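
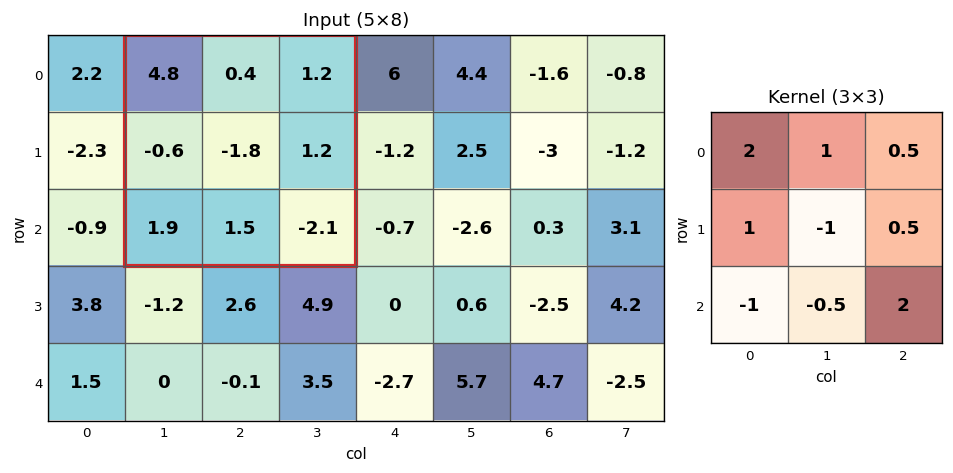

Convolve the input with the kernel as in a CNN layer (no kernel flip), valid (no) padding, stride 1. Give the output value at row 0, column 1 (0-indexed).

5.55

The receptive field on the input at this output position is [4.8 0.4 1.2 / -0.6 -1.8 1.2 / 1.9 1.5 -2.1]. Elementwise product with the kernel and sum: 4.8·2 + 0.4·1 + 1.2·0.5 + -0.6·1 + -1.8·-1 + 1.2·0.5 + 1.9·-1 + 1.5·-0.5 + -2.1·2.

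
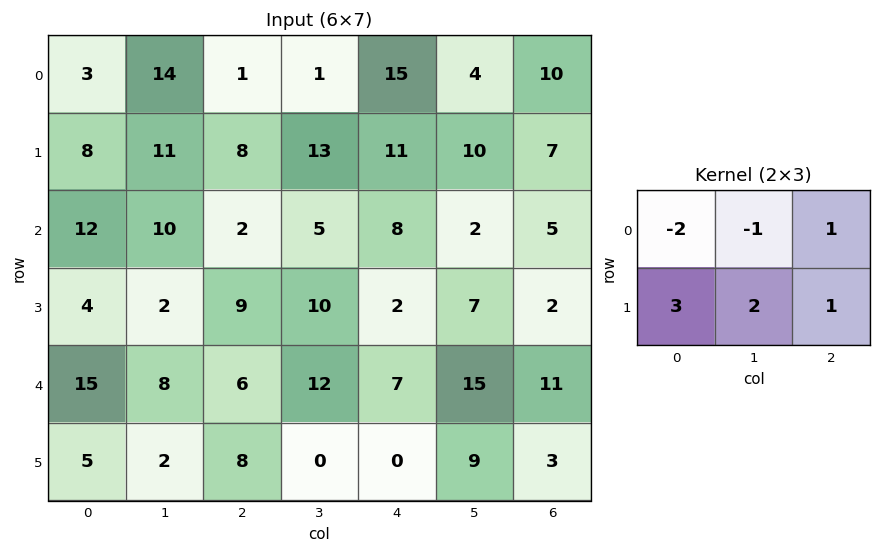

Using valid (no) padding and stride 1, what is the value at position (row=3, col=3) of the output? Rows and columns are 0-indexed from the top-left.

50

The receptive field on the input at this output position is [10 2 7 / 12 7 15]. Elementwise product with the kernel and sum: 10·-2 + 2·-1 + 7·1 + 12·3 + 7·2 + 15·1.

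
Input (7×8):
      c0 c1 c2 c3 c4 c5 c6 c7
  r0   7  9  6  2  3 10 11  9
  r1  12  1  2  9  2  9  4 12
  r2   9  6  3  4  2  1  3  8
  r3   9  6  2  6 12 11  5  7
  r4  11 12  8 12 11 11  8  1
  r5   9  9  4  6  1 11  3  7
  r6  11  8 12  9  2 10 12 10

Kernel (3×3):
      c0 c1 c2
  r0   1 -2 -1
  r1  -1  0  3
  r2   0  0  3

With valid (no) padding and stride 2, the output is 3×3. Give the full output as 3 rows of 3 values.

-14 9 -9
15 60 24
18 -22 25

Output[0,0]: The receptive field on the input at this output position is [7 9 6 / 12 1 2 / 9 6 3]. Elementwise product with the kernel and sum: 7·1 + 9·-2 + 6·-1 + 12·-1 + 2·3 + 3·3.
Output[0,1]: The receptive field on the input at this output position is [6 2 3 / 2 9 2 / 3 4 2]. Elementwise product with the kernel and sum: 6·1 + 2·-2 + 3·-1 + 2·-1 + 2·3 + 2·3.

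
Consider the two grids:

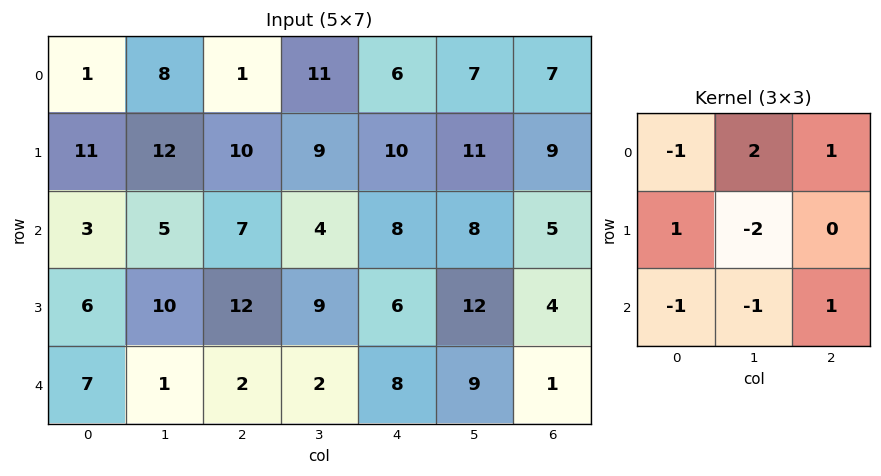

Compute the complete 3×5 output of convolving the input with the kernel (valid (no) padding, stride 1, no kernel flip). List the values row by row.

Output[0,0]: The receptive field on the input at this output position is [1 8 1 / 11 12 10 / 3 5 7]. Elementwise product with the kernel and sum: 1·-1 + 8·2 + 1·1 + 11·1 + 12·-2 + 3·-1 + 5·-1 + 7·1.

2 -11 16 -7 -8
12 -5 2 7 -1
-6 -2 7 16 -21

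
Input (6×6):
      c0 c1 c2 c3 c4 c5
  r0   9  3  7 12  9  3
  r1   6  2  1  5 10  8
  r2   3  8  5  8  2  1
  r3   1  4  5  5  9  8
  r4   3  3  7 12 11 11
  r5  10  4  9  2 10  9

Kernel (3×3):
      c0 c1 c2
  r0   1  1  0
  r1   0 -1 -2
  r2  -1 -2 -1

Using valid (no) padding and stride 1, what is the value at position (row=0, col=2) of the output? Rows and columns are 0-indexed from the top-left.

-29

The receptive field on the input at this output position is [7 12 9 / 1 5 10 / 5 8 2]. Elementwise product with the kernel and sum: 7·1 + 12·1 + 5·-1 + 10·-2 + 5·-1 + 8·-2 + 2·-1.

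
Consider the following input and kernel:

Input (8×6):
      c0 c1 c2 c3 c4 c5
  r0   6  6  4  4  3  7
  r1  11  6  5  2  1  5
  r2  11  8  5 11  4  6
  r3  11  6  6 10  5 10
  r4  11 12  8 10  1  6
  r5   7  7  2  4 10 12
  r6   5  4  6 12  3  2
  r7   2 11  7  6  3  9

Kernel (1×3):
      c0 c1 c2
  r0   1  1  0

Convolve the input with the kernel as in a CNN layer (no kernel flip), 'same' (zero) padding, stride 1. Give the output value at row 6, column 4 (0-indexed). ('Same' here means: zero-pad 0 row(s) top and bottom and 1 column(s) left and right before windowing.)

15

The receptive field on the zero-padded input at this output position is [12 3 2]. Elementwise product with the kernel and sum: 12·1 + 3·1.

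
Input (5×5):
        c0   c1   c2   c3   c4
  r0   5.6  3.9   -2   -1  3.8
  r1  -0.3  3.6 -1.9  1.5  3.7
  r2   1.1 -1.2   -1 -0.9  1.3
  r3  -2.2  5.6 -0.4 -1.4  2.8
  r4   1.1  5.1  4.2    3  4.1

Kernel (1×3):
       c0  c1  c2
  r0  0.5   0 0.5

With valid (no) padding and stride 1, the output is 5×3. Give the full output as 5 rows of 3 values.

Output[0,0]: The receptive field on the input at this output position is [5.6 3.9 -2]. Elementwise product with the kernel and sum: 5.6·0.5 + -2·0.5.
Output[0,1]: The receptive field on the input at this output position is [3.9 -2 -1]. Elementwise product with the kernel and sum: 3.9·0.5 + -1·0.5.

1.8 1.45 0.9
-1.1 2.55 0.9
0.05 -1.05 0.15
-1.3 2.1 1.2
2.65 4.05 4.15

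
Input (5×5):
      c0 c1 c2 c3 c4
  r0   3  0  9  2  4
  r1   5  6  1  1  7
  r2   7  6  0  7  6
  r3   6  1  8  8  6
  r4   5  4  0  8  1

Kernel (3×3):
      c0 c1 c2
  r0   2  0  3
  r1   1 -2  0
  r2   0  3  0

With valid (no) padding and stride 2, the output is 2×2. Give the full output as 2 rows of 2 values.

44 50
30 34

Output[0,0]: The receptive field on the input at this output position is [3 0 9 / 5 6 1 / 7 6 0]. Elementwise product with the kernel and sum: 3·2 + 9·3 + 5·1 + 6·-2 + 6·3.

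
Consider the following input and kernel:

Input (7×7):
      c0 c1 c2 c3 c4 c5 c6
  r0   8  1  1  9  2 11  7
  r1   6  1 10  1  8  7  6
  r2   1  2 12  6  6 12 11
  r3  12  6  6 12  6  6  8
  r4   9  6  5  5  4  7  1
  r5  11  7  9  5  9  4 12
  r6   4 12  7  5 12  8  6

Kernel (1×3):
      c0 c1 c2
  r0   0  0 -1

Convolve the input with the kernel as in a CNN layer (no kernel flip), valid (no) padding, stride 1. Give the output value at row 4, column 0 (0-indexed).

The receptive field on the input at this output position is [9 6 5]. Elementwise product with the kernel and sum: 5·-1.

-5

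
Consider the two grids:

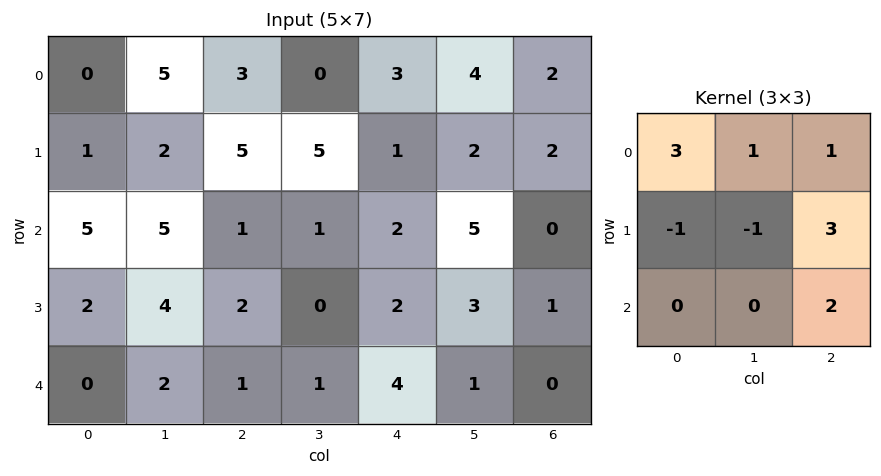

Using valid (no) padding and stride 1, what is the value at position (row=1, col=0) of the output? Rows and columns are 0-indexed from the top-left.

The receptive field on the input at this output position is [1 2 5 / 5 5 1 / 2 4 2]. Elementwise product with the kernel and sum: 1·3 + 2·1 + 5·1 + 5·-1 + 5·-1 + 1·3 + 2·2.

7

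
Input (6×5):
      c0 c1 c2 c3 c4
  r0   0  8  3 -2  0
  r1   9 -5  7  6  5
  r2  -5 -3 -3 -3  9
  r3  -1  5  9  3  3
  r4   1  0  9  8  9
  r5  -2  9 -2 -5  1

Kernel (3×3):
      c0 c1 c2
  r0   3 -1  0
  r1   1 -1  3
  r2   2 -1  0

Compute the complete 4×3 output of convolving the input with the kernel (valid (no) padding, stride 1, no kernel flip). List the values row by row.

20 24 24
14 -30 57
11 -10 19
7 41 53

Output[0,0]: The receptive field on the input at this output position is [0 8 3 / 9 -5 7 / -5 -3 -3]. Elementwise product with the kernel and sum: 0·3 + 8·-1 + 9·1 + -5·-1 + 7·3 + -5·2 + -3·-1.
Output[0,1]: The receptive field on the input at this output position is [8 3 -2 / -5 7 6 / -3 -3 -3]. Elementwise product with the kernel and sum: 8·3 + 3·-1 + -5·1 + 7·-1 + 6·3 + -3·2 + -3·-1.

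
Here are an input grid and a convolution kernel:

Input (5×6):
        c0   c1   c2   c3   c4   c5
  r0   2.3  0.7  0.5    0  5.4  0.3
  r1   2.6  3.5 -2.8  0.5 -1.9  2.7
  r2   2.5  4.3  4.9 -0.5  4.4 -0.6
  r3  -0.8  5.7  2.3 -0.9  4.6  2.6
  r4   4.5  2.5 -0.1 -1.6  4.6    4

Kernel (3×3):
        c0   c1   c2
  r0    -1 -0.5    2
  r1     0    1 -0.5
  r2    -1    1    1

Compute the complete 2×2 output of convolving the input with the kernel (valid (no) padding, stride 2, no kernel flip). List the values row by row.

Output[0,0]: The receptive field on the input at this output position is [2.3 0.7 0.5 / 2.6 3.5 -2.8 / 2.5 4.3 4.9]. Elementwise product with the kernel and sum: 2.3·-1 + 0.7·-0.5 + 0.5·2 + 3.5·1 + -2.8·-0.5 + 2.5·-1 + 4.3·1 + 4.9·1.

9.95 10.75
7.6 4.05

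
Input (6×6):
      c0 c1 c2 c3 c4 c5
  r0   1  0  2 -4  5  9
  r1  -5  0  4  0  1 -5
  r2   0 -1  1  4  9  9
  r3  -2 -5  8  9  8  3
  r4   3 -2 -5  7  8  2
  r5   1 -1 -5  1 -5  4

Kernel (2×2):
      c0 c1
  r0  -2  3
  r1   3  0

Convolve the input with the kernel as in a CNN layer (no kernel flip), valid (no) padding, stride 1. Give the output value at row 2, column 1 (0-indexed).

The receptive field on the input at this output position is [-1 1 / -5 8]. Elementwise product with the kernel and sum: -1·-2 + 1·3 + -5·3.

-10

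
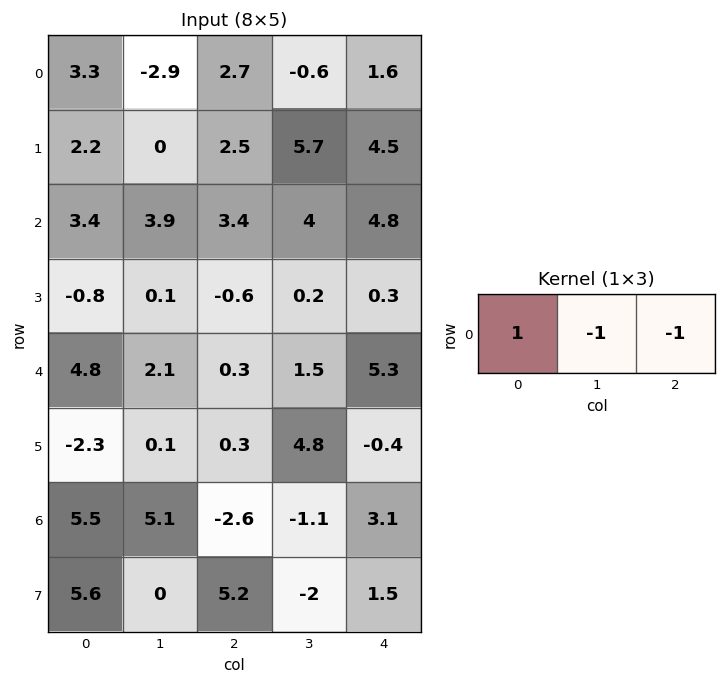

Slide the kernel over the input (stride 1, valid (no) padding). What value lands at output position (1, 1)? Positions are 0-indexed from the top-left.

The receptive field on the input at this output position is [0 2.5 5.7]. Elementwise product with the kernel and sum: 0·1 + 2.5·-1 + 5.7·-1.

-8.2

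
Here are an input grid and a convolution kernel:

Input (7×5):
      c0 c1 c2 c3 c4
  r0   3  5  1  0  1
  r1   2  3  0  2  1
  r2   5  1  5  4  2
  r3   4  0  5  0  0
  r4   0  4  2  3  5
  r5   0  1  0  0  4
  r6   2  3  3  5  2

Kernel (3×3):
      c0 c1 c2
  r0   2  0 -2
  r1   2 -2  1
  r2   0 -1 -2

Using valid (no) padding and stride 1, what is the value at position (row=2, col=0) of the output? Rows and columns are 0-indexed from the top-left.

The receptive field on the input at this output position is [5 1 5 / 4 0 5 / 0 4 2]. Elementwise product with the kernel and sum: 5·2 + 5·-2 + 4·2 + 0·-2 + 5·1 + 4·-1 + 2·-2.

5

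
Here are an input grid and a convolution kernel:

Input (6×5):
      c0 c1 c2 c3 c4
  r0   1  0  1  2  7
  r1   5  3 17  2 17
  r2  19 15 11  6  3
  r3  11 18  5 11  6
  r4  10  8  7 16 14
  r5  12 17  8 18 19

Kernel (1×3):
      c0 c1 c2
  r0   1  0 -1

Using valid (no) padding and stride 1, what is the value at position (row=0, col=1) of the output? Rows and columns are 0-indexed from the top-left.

The receptive field on the input at this output position is [0 1 2]. Elementwise product with the kernel and sum: 0·1 + 2·-1.

-2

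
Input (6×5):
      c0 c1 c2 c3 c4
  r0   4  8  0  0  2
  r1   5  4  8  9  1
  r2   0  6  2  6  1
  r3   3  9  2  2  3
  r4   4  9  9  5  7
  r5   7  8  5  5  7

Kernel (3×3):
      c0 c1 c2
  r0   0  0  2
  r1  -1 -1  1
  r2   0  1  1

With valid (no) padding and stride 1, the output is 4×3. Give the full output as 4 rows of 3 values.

Output[0,0]: The receptive field on the input at this output position is [4 8 0 / 5 4 8 / 0 6 2]. Elementwise product with the kernel and sum: 0·2 + 5·-1 + 4·-1 + 8·1 + 6·1 + 2·1.
Output[0,1]: The receptive field on the input at this output position is [8 0 0 / 4 8 9 / 6 2 6]. Elementwise product with the kernel and sum: 0·2 + 4·-1 + 8·-1 + 9·1 + 2·1 + 6·1.

7 5 -5
23 20 0
12 17 13
13 1 11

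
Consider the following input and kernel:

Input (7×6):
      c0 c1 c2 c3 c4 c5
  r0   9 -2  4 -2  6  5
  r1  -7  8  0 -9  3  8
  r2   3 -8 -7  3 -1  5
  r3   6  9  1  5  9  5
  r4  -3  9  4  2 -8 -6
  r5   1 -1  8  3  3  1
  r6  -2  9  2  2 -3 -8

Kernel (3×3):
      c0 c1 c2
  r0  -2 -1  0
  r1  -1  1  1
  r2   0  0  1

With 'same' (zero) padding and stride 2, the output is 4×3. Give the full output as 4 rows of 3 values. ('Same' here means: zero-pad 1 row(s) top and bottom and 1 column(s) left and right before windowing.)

15 -5 21
11 -7 21
-1 -19 -34
6 -11 -22

Output[0,0]: The receptive field on the zero-padded input at this output position is [0 0 0 / 0 9 -2 / 0 -7 8]. Elementwise product with the kernel and sum: 0·-2 + 0·-1 + 0·-1 + 9·1 + -2·1 + 8·1.
Output[0,1]: The receptive field on the zero-padded input at this output position is [0 0 0 / -2 4 -2 / 8 0 -9]. Elementwise product with the kernel and sum: 0·-2 + 0·-1 + -2·-1 + 4·1 + -2·1 + -9·1.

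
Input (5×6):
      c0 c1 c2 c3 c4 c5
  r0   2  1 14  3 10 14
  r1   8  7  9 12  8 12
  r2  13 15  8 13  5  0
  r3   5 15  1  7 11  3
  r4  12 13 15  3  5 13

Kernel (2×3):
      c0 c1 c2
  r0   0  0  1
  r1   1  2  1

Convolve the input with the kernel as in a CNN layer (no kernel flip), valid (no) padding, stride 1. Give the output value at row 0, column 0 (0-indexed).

45

The receptive field on the input at this output position is [2 1 14 / 8 7 9]. Elementwise product with the kernel and sum: 14·1 + 8·1 + 7·2 + 9·1.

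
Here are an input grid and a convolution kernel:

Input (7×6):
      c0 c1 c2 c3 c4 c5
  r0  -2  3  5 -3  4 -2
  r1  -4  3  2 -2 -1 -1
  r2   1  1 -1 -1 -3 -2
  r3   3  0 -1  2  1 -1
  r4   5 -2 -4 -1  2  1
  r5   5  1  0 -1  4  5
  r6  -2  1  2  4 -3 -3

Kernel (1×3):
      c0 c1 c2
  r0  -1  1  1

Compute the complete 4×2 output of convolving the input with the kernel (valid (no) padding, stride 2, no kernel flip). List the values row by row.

10 -4
-1 -3
-11 5
5 -1

Output[0,0]: The receptive field on the input at this output position is [-2 3 5]. Elementwise product with the kernel and sum: -2·-1 + 3·1 + 5·1.
Output[0,1]: The receptive field on the input at this output position is [5 -3 4]. Elementwise product with the kernel and sum: 5·-1 + -3·1 + 4·1.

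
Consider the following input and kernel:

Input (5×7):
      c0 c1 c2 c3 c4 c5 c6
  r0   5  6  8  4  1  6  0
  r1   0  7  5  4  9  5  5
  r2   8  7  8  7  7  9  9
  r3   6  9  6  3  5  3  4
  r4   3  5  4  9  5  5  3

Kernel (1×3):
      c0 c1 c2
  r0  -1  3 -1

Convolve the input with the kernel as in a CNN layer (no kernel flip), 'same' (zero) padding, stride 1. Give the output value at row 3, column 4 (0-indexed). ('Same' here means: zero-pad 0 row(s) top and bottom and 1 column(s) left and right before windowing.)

The receptive field on the zero-padded input at this output position is [3 5 3]. Elementwise product with the kernel and sum: 3·-1 + 5·3 + 3·-1.

9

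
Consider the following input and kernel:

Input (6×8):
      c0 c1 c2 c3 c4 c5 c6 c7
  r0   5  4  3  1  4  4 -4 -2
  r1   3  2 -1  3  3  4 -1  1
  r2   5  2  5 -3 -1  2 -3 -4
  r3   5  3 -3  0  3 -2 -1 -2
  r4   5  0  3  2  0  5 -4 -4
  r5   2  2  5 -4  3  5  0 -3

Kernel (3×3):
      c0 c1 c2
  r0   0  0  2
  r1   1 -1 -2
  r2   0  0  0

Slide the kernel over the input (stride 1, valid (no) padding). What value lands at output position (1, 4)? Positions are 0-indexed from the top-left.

The receptive field on the input at this output position is [3 4 -1 / -1 2 -3 / 3 -2 -1]. Elementwise product with the kernel and sum: -1·2 + -1·1 + 2·-1 + -3·-2.

1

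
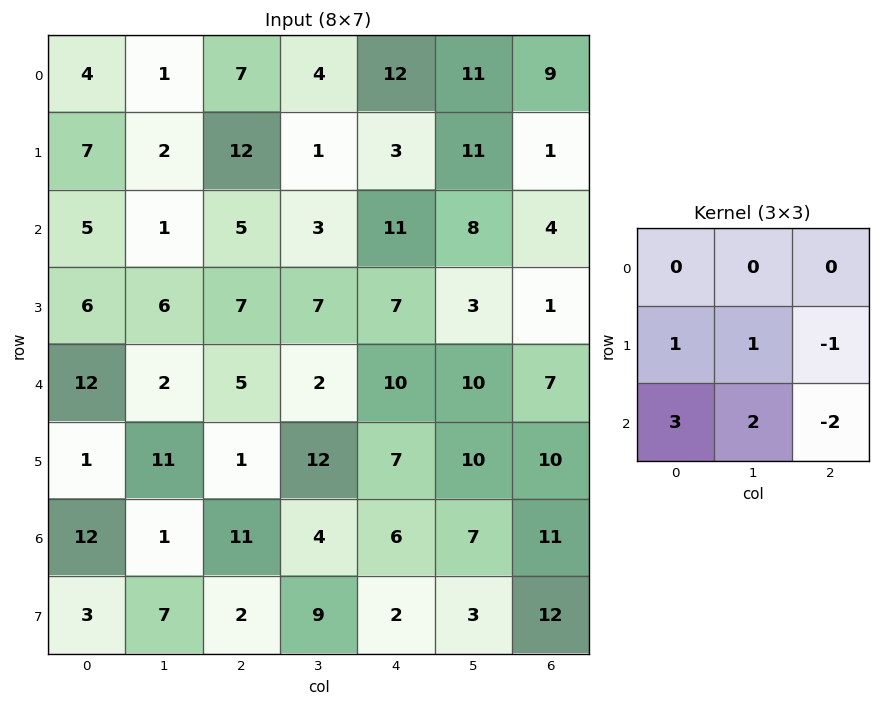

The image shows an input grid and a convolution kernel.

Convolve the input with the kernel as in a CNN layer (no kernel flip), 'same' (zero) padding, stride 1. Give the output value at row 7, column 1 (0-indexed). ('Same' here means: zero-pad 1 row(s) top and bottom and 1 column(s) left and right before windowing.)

8

The receptive field on the zero-padded input at this output position is [12 1 11 / 3 7 2 / 0 0 0]. Elementwise product with the kernel and sum: 3·1 + 7·1 + 2·-1 + 0·3 + 0·2 + 0·-2.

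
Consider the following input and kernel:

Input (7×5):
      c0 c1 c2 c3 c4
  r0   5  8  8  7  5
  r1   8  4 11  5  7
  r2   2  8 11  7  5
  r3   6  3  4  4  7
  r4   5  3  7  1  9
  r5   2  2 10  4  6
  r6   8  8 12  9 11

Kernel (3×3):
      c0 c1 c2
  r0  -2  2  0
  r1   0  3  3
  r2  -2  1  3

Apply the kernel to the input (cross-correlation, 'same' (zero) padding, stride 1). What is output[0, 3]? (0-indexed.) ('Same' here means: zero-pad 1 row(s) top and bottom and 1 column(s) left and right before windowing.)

The receptive field on the zero-padded input at this output position is [0 0 0 / 8 7 5 / 11 5 7]. Elementwise product with the kernel and sum: 0·-2 + 0·2 + 7·3 + 5·3 + 11·-2 + 5·1 + 7·3.

40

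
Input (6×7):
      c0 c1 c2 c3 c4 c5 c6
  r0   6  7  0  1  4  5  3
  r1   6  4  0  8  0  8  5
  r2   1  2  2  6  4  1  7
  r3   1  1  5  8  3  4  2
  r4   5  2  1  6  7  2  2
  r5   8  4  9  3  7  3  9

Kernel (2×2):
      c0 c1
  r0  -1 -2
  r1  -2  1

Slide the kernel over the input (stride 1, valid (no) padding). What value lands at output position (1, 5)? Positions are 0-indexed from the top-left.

The receptive field on the input at this output position is [8 5 / 1 7]. Elementwise product with the kernel and sum: 8·-1 + 5·-2 + 1·-2 + 7·1.

-13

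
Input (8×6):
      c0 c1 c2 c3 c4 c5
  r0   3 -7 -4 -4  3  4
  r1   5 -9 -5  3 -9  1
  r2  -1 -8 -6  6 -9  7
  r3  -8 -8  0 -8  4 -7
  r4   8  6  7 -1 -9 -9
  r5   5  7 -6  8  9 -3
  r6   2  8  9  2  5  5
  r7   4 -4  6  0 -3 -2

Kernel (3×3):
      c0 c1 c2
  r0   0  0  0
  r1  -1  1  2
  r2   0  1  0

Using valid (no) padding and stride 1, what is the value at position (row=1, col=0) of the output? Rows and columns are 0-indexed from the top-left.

The receptive field on the input at this output position is [5 -9 -5 / -1 -8 -6 / -8 -8 0]. Elementwise product with the kernel and sum: -1·-1 + -8·1 + -6·2 + -8·1.

-27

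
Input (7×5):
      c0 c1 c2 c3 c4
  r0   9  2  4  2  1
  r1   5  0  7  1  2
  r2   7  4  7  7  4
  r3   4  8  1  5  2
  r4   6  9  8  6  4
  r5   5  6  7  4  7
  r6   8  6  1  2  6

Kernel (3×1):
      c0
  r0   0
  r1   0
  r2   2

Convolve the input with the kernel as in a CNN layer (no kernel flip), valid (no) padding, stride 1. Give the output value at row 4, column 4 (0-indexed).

12

The receptive field on the input at this output position is [4 / 7 / 6]. Elementwise product with the kernel and sum: 6·2.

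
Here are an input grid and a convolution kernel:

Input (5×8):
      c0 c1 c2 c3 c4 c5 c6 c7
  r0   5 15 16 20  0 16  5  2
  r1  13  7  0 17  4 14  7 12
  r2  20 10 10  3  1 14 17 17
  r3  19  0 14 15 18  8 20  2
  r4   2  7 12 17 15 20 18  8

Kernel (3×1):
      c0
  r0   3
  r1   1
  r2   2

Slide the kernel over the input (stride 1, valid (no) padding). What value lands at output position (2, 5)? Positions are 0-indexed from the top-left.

90

The receptive field on the input at this output position is [14 / 8 / 20]. Elementwise product with the kernel and sum: 14·3 + 8·1 + 20·2.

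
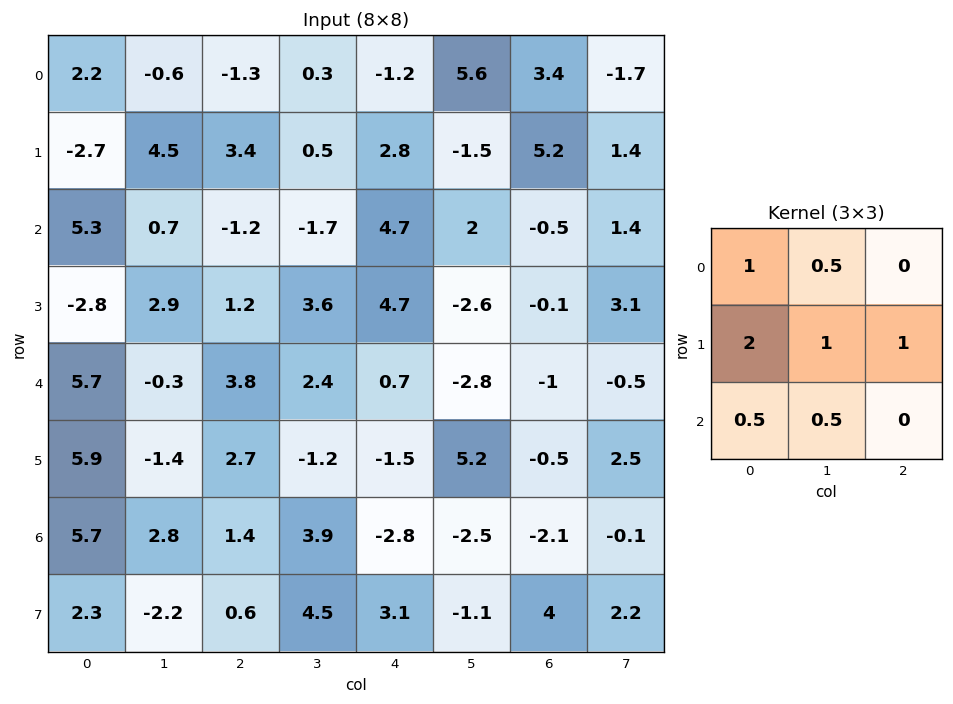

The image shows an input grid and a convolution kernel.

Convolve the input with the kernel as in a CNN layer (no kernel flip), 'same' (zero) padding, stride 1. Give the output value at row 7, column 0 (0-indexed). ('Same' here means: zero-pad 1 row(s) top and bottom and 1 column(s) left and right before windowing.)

The receptive field on the zero-padded input at this output position is [0 5.7 2.8 / 0 2.3 -2.2 / 0 0 0]. Elementwise product with the kernel and sum: 0·1 + 5.7·0.5 + 0·2 + 2.3·1 + -2.2·1 + 0·0.5 + 0·0.5.

2.95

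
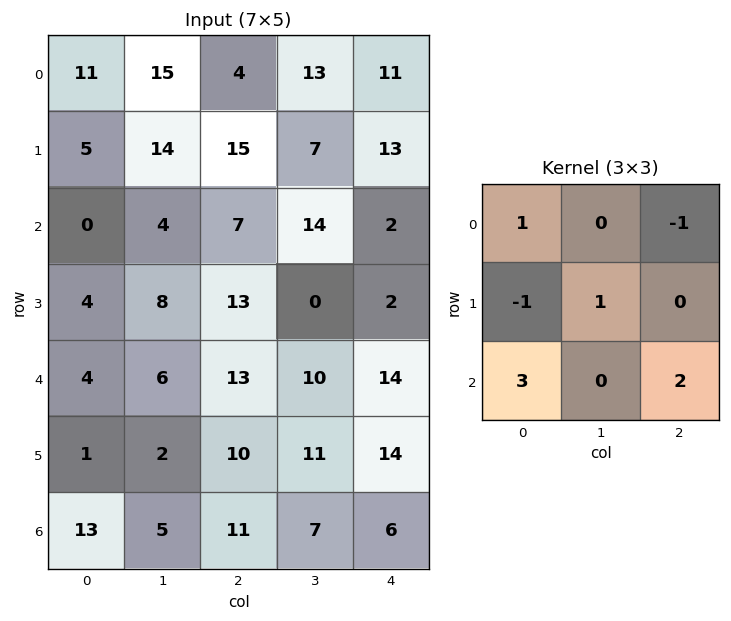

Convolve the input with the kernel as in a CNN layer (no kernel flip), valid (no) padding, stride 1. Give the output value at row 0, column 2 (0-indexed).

The receptive field on the input at this output position is [4 13 11 / 15 7 13 / 7 14 2]. Elementwise product with the kernel and sum: 4·1 + 11·-1 + 15·-1 + 7·1 + 7·3 + 2·2.

10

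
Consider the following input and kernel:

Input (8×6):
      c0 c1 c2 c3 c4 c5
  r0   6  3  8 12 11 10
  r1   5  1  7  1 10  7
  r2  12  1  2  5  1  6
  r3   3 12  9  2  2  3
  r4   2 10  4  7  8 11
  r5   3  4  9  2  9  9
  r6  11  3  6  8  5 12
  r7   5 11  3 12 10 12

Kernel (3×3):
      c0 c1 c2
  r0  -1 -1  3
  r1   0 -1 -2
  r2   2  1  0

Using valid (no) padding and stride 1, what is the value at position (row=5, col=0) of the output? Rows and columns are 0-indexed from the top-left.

26

The receptive field on the input at this output position is [3 4 9 / 11 3 6 / 5 11 3]. Elementwise product with the kernel and sum: 3·-1 + 4·-1 + 9·3 + 3·-1 + 6·-2 + 5·2 + 11·1.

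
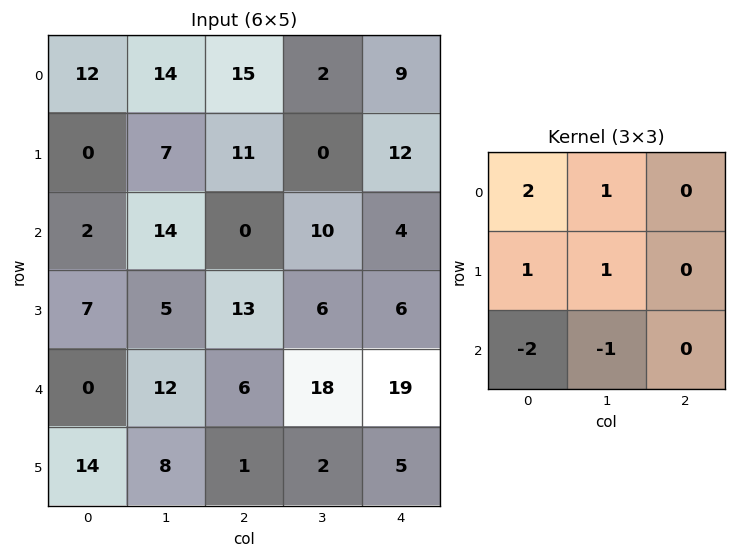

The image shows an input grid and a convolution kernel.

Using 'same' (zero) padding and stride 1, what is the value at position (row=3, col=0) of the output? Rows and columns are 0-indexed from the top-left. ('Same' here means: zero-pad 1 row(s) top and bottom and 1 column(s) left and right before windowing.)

The receptive field on the zero-padded input at this output position is [0 2 14 / 0 7 5 / 0 0 12]. Elementwise product with the kernel and sum: 0·2 + 2·1 + 0·1 + 7·1 + 0·-2 + 0·-1.

9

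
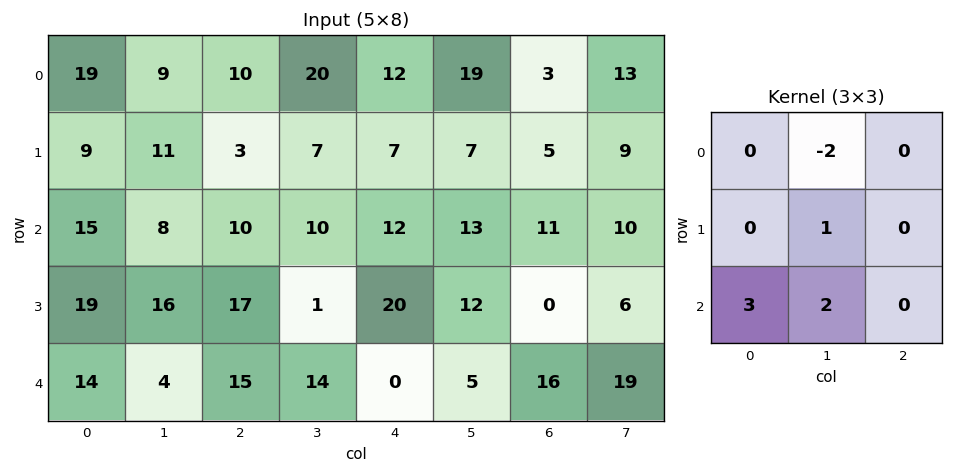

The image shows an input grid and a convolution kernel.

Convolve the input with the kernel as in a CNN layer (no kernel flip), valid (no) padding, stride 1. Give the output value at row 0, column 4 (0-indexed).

The receptive field on the input at this output position is [12 19 3 / 7 7 5 / 12 13 11]. Elementwise product with the kernel and sum: 19·-2 + 7·1 + 12·3 + 13·2.

31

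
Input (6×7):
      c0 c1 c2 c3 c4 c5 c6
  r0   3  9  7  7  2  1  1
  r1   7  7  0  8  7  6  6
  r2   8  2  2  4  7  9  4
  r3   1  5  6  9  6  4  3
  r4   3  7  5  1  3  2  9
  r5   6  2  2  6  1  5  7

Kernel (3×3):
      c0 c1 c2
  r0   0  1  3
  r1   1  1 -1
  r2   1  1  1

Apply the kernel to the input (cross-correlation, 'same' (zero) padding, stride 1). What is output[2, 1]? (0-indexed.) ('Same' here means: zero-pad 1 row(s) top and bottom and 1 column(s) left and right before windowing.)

The receptive field on the zero-padded input at this output position is [7 7 0 / 8 2 2 / 1 5 6]. Elementwise product with the kernel and sum: 7·1 + 0·3 + 8·1 + 2·1 + 2·-1 + 1·1 + 5·1 + 6·1.

27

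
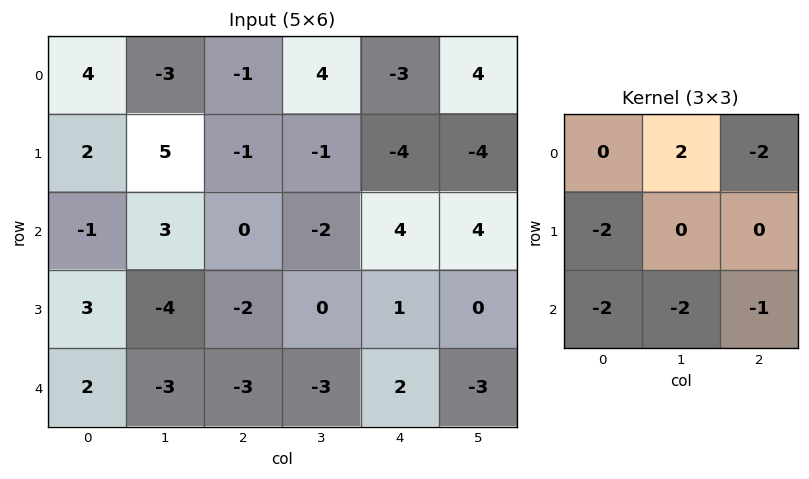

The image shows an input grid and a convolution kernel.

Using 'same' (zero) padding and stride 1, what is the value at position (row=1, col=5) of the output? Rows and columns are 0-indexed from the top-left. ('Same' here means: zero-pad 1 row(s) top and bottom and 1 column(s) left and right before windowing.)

0

The receptive field on the zero-padded input at this output position is [-3 4 0 / -4 -4 0 / 4 4 0]. Elementwise product with the kernel and sum: 4·2 + 0·-2 + -4·-2 + 4·-2 + 4·-2 + 0·-1.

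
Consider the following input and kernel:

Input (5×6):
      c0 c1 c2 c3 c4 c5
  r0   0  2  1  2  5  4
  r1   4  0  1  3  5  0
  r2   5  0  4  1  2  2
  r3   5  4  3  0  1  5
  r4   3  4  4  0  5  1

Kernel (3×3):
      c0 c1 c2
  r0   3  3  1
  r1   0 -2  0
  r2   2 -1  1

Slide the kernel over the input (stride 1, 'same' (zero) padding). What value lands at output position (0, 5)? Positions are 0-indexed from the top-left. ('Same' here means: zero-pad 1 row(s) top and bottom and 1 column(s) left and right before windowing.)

2

The receptive field on the zero-padded input at this output position is [0 0 0 / 5 4 0 / 5 0 0]. Elementwise product with the kernel and sum: 0·3 + 0·3 + 0·1 + 4·-2 + 5·2 + 0·-1 + 0·1.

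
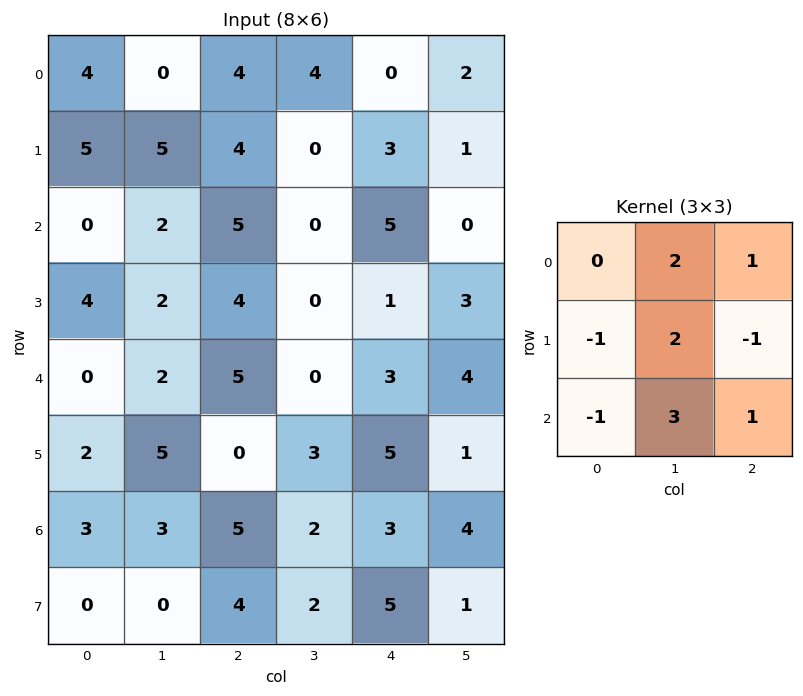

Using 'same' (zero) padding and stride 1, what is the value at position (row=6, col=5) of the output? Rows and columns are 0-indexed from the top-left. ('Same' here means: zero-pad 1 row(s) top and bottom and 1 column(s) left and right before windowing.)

The receptive field on the zero-padded input at this output position is [5 1 0 / 3 4 0 / 5 1 0]. Elementwise product with the kernel and sum: 1·2 + 0·1 + 3·-1 + 4·2 + 0·-1 + 5·-1 + 1·3 + 0·1.

5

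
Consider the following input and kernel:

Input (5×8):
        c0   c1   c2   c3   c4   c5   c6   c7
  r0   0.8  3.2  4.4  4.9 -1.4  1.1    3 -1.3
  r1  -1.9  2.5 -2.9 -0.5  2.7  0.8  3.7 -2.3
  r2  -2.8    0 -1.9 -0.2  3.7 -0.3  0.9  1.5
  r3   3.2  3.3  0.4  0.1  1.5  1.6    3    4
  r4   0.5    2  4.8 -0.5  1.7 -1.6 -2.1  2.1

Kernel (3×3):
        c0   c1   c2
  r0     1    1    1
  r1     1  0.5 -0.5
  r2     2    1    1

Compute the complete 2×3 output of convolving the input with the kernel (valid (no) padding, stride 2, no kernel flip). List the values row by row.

Output[0,0]: The receptive field on the input at this output position is [0.8 3.2 4.4 / -1.9 2.5 -2.9 / -2.8 0 -1.9]. Elementwise product with the kernel and sum: 0.8·1 + 3.2·1 + 4.4·1 + -1.9·1 + 2.5·0.5 + -2.9·-0.5 + -2.8·2 + 0·1 + -1.9·1.

1.7 3.1 11.95
7.75 12.1 4.8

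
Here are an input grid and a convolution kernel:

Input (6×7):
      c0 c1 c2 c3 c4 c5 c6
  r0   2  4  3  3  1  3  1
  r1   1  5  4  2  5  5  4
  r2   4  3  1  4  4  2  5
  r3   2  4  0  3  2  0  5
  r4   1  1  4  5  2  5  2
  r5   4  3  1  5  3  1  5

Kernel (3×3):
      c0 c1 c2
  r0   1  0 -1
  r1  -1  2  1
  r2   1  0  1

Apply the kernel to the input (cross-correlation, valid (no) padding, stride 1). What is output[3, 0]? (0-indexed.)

The receptive field on the input at this output position is [2 4 0 / 1 1 4 / 4 3 1]. Elementwise product with the kernel and sum: 2·1 + 0·-1 + 1·-1 + 1·2 + 4·1 + 4·1 + 1·1.

12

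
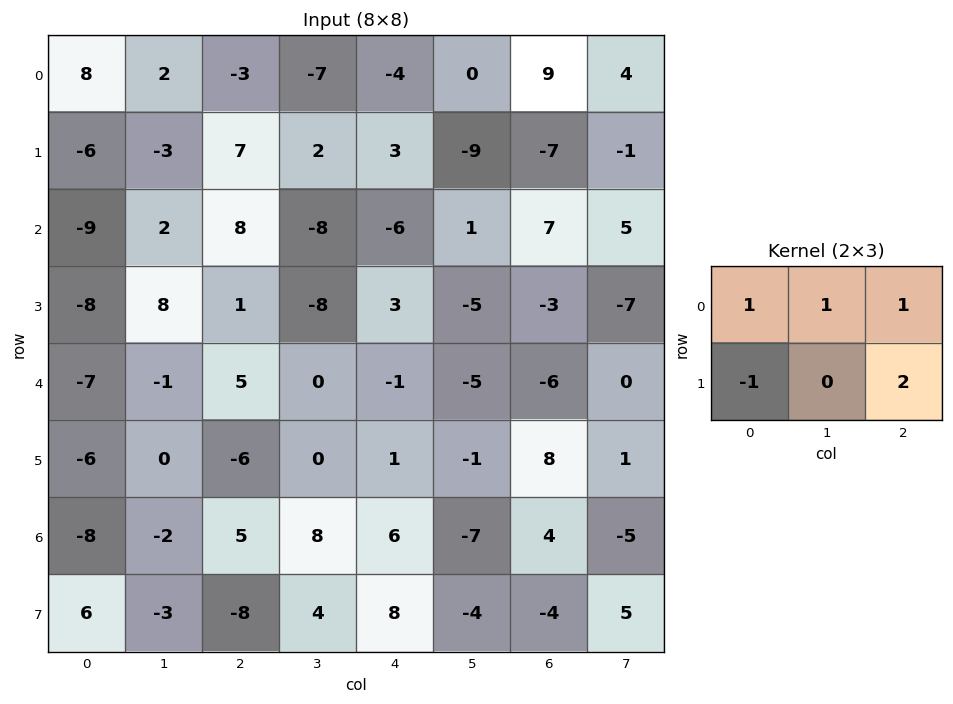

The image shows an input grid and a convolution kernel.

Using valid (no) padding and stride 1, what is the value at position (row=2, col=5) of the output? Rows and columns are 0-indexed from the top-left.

The receptive field on the input at this output position is [1 7 5 / -5 -3 -7]. Elementwise product with the kernel and sum: 1·1 + 7·1 + 5·1 + -5·-1 + -7·2.

4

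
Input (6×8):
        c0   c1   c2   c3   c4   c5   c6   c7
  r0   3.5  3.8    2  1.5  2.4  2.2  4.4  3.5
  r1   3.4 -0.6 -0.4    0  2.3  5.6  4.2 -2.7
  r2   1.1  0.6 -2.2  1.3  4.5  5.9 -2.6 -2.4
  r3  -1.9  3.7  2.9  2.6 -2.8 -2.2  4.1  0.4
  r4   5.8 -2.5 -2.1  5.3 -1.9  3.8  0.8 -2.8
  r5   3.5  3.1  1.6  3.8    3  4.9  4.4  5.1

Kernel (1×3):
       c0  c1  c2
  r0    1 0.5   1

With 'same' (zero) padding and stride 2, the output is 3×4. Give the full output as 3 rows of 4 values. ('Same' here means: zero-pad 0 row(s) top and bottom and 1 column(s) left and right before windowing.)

5.55 6.3 4.9 7.9
1.15 0.8 9.45 2.2
0.4 1.75 8.15 1.4

Output[0,0]: The receptive field on the zero-padded input at this output position is [0 3.5 3.8]. Elementwise product with the kernel and sum: 0·1 + 3.5·0.5 + 3.8·1.
Output[0,1]: The receptive field on the zero-padded input at this output position is [3.8 2 1.5]. Elementwise product with the kernel and sum: 3.8·1 + 2·0.5 + 1.5·1.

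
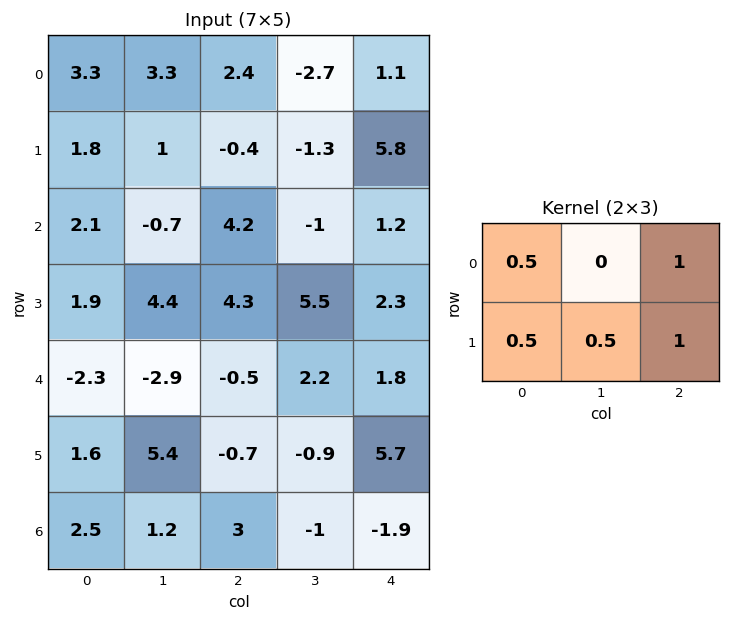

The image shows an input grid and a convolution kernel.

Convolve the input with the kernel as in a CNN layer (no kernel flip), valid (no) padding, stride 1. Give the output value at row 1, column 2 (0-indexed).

8.4

The receptive field on the input at this output position is [-0.4 -1.3 5.8 / 4.2 -1 1.2]. Elementwise product with the kernel and sum: -0.4·0.5 + 5.8·1 + 4.2·0.5 + -1·0.5 + 1.2·1.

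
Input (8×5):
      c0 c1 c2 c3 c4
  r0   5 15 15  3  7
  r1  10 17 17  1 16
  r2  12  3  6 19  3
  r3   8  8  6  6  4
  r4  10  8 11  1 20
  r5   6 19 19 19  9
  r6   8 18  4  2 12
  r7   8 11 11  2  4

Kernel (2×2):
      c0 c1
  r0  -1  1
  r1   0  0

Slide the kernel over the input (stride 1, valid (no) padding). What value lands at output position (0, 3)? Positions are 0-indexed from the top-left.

4

The receptive field on the input at this output position is [3 7 / 1 16]. Elementwise product with the kernel and sum: 3·-1 + 7·1.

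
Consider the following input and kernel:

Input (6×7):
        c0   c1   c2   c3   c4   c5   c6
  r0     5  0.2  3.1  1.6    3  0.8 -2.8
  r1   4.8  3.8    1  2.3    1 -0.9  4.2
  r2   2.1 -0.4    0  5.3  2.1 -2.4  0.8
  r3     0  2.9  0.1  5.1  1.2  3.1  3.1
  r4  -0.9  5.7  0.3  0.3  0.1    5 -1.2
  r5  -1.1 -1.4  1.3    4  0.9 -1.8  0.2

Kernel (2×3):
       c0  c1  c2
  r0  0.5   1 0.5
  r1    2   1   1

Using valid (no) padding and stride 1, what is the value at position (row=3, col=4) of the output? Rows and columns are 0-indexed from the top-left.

9.25

The receptive field on the input at this output position is [1.2 3.1 3.1 / 0.1 5 -1.2]. Elementwise product with the kernel and sum: 1.2·0.5 + 3.1·1 + 3.1·0.5 + 0.1·2 + 5·1 + -1.2·1.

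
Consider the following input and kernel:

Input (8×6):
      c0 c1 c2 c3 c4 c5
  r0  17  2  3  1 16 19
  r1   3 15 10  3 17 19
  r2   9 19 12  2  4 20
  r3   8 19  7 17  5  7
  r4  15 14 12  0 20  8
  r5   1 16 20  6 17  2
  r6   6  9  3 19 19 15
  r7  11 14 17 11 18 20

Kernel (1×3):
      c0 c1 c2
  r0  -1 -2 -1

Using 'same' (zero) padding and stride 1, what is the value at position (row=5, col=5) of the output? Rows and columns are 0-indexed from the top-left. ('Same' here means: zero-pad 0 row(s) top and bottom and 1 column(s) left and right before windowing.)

The receptive field on the zero-padded input at this output position is [17 2 0]. Elementwise product with the kernel and sum: 17·-1 + 2·-2 + 0·-1.

-21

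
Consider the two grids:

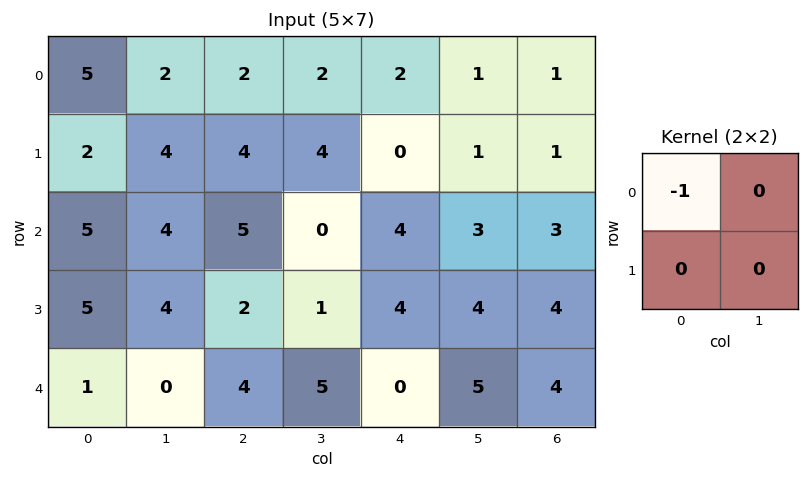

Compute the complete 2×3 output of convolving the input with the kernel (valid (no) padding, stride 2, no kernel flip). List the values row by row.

Output[0,0]: The receptive field on the input at this output position is [5 2 / 2 4]. Elementwise product with the kernel and sum: 5·-1.

-5 -2 -2
-5 -5 -4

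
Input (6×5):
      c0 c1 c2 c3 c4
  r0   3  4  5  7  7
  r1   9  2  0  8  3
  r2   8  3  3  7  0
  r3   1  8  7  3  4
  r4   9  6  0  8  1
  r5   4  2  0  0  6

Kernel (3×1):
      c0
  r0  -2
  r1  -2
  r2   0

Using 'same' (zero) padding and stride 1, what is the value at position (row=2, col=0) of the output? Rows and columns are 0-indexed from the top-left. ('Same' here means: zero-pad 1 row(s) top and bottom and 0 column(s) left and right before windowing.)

-34

The receptive field on the zero-padded input at this output position is [9 / 8 / 1]. Elementwise product with the kernel and sum: 9·-2 + 8·-2.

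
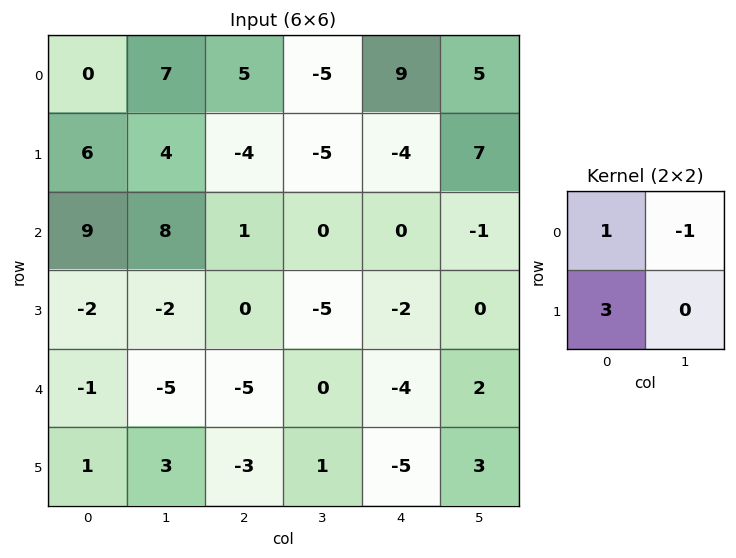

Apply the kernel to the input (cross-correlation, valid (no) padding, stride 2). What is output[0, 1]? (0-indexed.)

-2

The receptive field on the input at this output position is [5 -5 / -4 -5]. Elementwise product with the kernel and sum: 5·1 + -5·-1 + -4·3.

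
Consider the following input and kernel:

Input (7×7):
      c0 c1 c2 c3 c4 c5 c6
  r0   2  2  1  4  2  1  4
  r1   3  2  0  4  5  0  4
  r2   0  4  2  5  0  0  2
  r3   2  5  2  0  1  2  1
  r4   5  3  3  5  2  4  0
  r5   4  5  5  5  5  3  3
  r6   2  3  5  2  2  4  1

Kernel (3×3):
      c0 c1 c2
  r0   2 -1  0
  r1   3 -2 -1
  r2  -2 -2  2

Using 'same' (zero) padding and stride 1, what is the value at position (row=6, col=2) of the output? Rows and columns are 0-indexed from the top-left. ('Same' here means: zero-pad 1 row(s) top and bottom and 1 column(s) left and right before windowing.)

The receptive field on the zero-padded input at this output position is [5 5 5 / 3 5 2 / 0 0 0]. Elementwise product with the kernel and sum: 5·2 + 5·-1 + 3·3 + 5·-2 + 2·-1 + 0·-2 + 0·-2 + 0·2.

2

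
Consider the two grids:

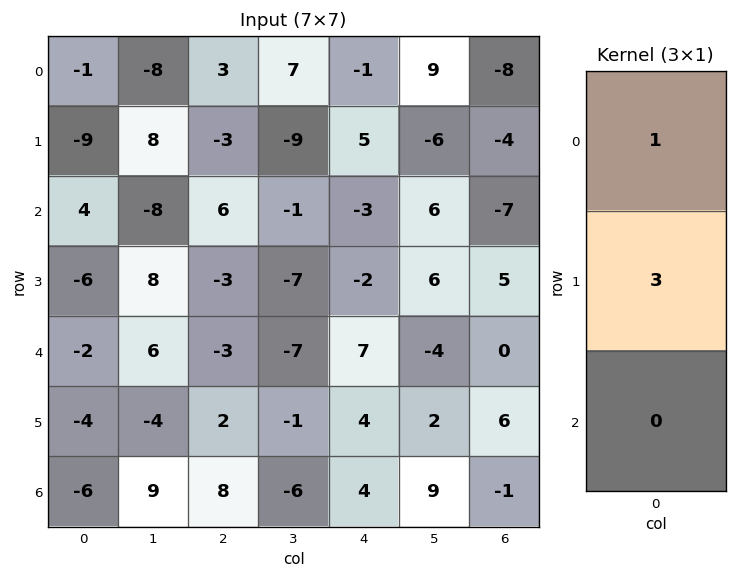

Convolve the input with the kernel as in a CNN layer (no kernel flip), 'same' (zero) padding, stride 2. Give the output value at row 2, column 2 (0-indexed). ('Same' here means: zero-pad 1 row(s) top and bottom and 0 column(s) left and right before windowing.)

The receptive field on the zero-padded input at this output position is [-2 / 7 / 4]. Elementwise product with the kernel and sum: -2·1 + 7·3.

19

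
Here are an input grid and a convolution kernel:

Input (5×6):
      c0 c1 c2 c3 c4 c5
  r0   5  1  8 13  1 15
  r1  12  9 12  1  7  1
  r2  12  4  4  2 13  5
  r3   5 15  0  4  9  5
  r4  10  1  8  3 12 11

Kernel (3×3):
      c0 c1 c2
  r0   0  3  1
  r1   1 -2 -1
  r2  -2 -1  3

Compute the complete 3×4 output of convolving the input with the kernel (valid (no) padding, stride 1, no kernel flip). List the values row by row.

-23 15 72 2
14 13 20 -9
-6 24 19 40

Output[0,0]: The receptive field on the input at this output position is [5 1 8 / 12 9 12 / 12 4 4]. Elementwise product with the kernel and sum: 1·3 + 8·1 + 12·1 + 9·-2 + 12·-1 + 12·-2 + 4·-1 + 4·3.
Output[0,1]: The receptive field on the input at this output position is [1 8 13 / 9 12 1 / 4 4 2]. Elementwise product with the kernel and sum: 8·3 + 13·1 + 9·1 + 12·-2 + 1·-1 + 4·-2 + 4·-1 + 2·3.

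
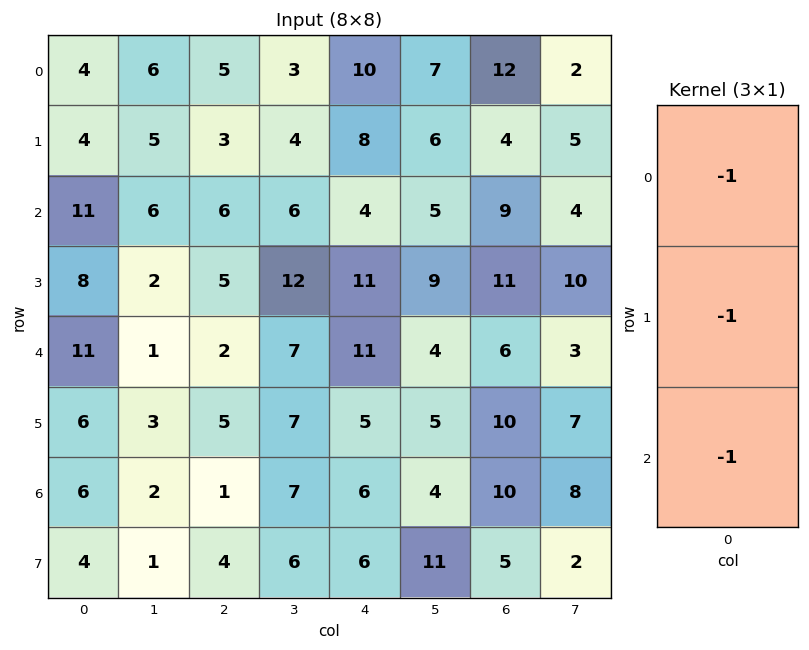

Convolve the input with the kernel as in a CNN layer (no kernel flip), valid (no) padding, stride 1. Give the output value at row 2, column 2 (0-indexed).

-13

The receptive field on the input at this output position is [6 / 5 / 2]. Elementwise product with the kernel and sum: 6·-1 + 5·-1 + 2·-1.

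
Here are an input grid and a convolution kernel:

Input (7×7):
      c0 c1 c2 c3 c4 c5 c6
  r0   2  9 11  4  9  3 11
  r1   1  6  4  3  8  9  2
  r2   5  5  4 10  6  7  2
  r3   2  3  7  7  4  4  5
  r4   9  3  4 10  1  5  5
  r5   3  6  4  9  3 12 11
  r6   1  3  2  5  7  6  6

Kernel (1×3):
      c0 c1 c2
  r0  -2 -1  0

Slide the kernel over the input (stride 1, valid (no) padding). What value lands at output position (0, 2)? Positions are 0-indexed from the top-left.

The receptive field on the input at this output position is [11 4 9]. Elementwise product with the kernel and sum: 11·-2 + 4·-1.

-26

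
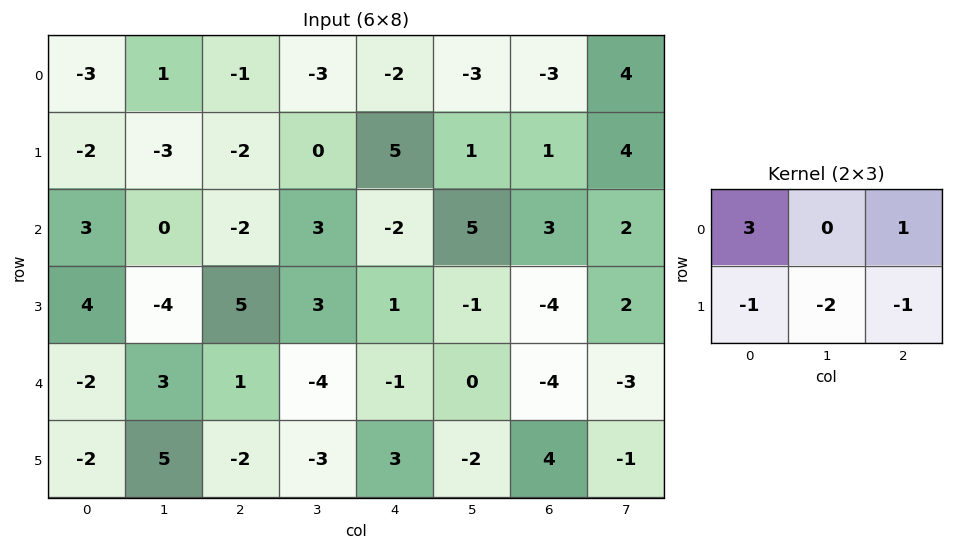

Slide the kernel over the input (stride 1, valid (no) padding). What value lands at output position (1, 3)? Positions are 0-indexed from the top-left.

The receptive field on the input at this output position is [0 5 1 / 3 -2 5]. Elementwise product with the kernel and sum: 0·3 + 1·1 + 3·-1 + -2·-2 + 5·-1.

-3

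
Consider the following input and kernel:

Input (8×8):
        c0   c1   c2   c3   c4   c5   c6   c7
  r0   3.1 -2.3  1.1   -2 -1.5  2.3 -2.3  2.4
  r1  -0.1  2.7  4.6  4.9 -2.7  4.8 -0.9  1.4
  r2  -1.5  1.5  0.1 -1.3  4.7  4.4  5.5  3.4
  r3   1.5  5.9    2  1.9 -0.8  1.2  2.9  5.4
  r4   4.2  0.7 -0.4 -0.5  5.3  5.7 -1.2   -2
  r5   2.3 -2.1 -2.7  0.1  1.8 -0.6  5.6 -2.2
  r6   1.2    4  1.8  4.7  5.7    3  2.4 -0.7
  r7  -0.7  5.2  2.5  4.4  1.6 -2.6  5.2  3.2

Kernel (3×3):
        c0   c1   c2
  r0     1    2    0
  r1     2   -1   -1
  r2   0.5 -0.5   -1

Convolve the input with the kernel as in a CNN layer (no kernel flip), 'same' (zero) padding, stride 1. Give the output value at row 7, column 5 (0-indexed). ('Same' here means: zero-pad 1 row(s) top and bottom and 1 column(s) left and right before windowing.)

The receptive field on the zero-padded input at this output position is [5.7 3 2.4 / 1.6 -2.6 5.2 / 0 0 0]. Elementwise product with the kernel and sum: 5.7·1 + 3·2 + 1.6·2 + -2.6·-1 + 5.2·-1 + 0·0.5 + 0·-0.5 + 0·-1.

12.3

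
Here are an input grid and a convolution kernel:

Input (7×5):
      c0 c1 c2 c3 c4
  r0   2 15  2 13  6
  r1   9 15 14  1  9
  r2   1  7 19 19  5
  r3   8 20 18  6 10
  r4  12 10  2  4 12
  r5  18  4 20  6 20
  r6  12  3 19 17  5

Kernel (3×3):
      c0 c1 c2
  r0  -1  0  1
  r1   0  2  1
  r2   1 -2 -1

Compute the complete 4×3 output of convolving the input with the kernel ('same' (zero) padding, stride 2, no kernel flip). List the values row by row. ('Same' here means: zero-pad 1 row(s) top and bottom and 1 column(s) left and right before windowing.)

-14 3 -5
-12 21 -5
14 -48 -16
31 57 4

Output[0,0]: The receptive field on the zero-padded input at this output position is [0 0 0 / 0 2 15 / 0 9 15]. Elementwise product with the kernel and sum: 0·-1 + 0·1 + 2·2 + 15·1 + 0·1 + 9·-2 + 15·-1.
Output[0,1]: The receptive field on the zero-padded input at this output position is [0 0 0 / 15 2 13 / 15 14 1]. Elementwise product with the kernel and sum: 0·-1 + 0·1 + 2·2 + 13·1 + 15·1 + 14·-2 + 1·-1.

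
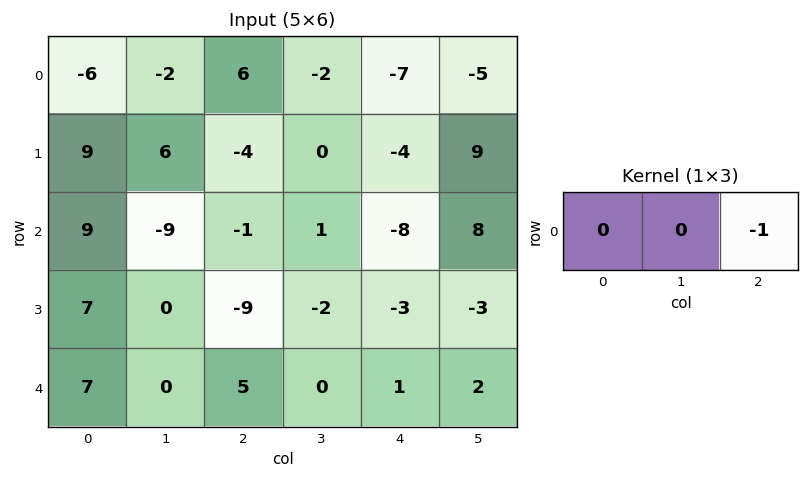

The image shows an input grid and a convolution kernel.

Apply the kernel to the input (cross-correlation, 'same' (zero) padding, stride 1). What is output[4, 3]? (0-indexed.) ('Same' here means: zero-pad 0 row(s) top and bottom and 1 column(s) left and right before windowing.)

The receptive field on the zero-padded input at this output position is [5 0 1]. Elementwise product with the kernel and sum: 1·-1.

-1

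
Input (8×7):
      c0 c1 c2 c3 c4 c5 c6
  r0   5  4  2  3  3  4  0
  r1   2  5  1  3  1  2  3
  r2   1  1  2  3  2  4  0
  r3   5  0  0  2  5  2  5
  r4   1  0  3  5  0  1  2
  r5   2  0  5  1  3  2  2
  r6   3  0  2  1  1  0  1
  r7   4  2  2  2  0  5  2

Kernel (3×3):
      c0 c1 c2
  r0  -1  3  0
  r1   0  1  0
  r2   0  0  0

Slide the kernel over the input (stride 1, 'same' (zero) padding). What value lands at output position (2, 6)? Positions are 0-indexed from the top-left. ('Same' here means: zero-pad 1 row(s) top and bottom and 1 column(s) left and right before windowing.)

7

The receptive field on the zero-padded input at this output position is [2 3 0 / 4 0 0 / 2 5 0]. Elementwise product with the kernel and sum: 2·-1 + 3·3 + 0·1.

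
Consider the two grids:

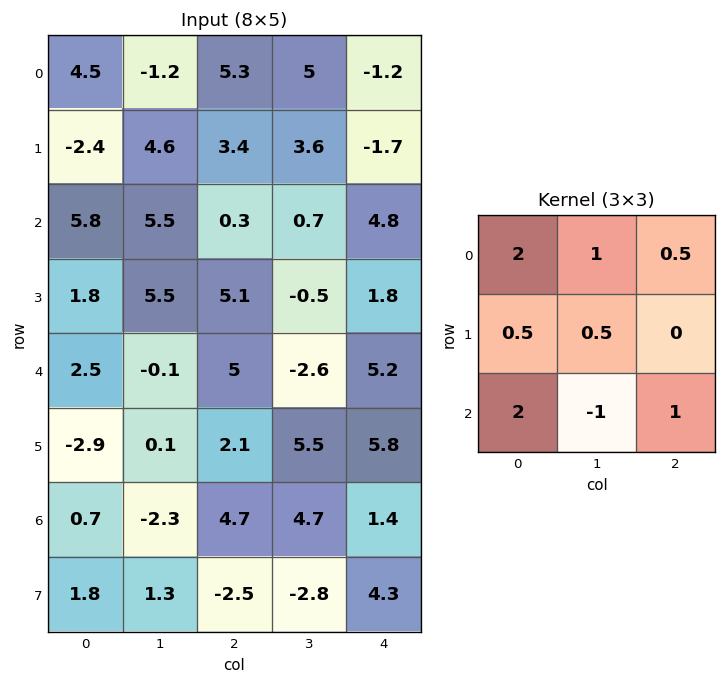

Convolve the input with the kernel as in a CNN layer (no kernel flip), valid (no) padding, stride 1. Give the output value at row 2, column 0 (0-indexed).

The receptive field on the input at this output position is [5.8 5.5 0.3 / 1.8 5.5 5.1 / 2.5 -0.1 5]. Elementwise product with the kernel and sum: 5.8·2 + 5.5·1 + 0.3·0.5 + 1.8·0.5 + 5.5·0.5 + 2.5·2 + -0.1·-1 + 5·1.

31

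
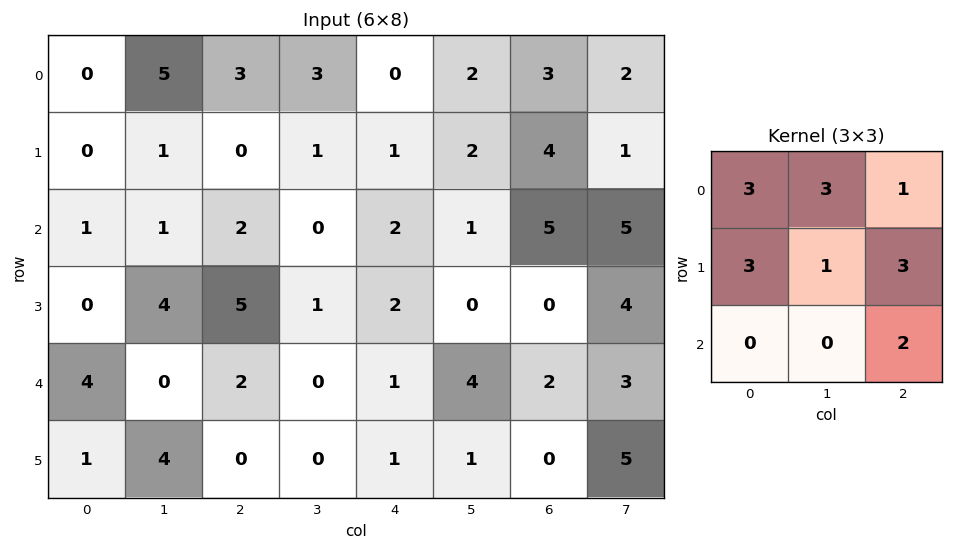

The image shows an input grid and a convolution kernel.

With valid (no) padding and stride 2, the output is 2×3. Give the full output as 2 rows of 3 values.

23 26 36
31 32 24

Output[0,0]: The receptive field on the input at this output position is [0 5 3 / 0 1 0 / 1 1 2]. Elementwise product with the kernel and sum: 0·3 + 5·3 + 3·1 + 0·3 + 1·1 + 0·3 + 2·2.
Output[0,1]: The receptive field on the input at this output position is [3 3 0 / 0 1 1 / 2 0 2]. Elementwise product with the kernel and sum: 3·3 + 3·3 + 0·1 + 0·3 + 1·1 + 1·3 + 2·2.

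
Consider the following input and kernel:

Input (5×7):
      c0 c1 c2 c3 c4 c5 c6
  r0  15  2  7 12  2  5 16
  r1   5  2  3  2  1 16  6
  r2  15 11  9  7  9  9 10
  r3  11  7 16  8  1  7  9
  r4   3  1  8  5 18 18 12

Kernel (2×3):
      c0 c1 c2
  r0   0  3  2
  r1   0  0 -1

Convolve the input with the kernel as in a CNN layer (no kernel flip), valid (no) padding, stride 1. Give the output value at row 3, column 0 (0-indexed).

The receptive field on the input at this output position is [11 7 16 / 3 1 8]. Elementwise product with the kernel and sum: 7·3 + 16·2 + 8·-1.

45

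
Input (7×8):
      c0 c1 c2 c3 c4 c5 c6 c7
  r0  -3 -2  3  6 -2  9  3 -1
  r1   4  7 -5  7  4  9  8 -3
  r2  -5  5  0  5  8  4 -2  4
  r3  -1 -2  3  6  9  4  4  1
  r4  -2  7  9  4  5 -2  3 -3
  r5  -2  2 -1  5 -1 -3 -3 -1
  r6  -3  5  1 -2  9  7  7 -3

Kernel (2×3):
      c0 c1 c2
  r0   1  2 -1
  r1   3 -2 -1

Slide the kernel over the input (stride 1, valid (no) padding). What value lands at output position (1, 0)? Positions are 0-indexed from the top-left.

-2

The receptive field on the input at this output position is [4 7 -5 / -5 5 0]. Elementwise product with the kernel and sum: 4·1 + 7·2 + -5·-1 + -5·3 + 5·-2 + 0·-1.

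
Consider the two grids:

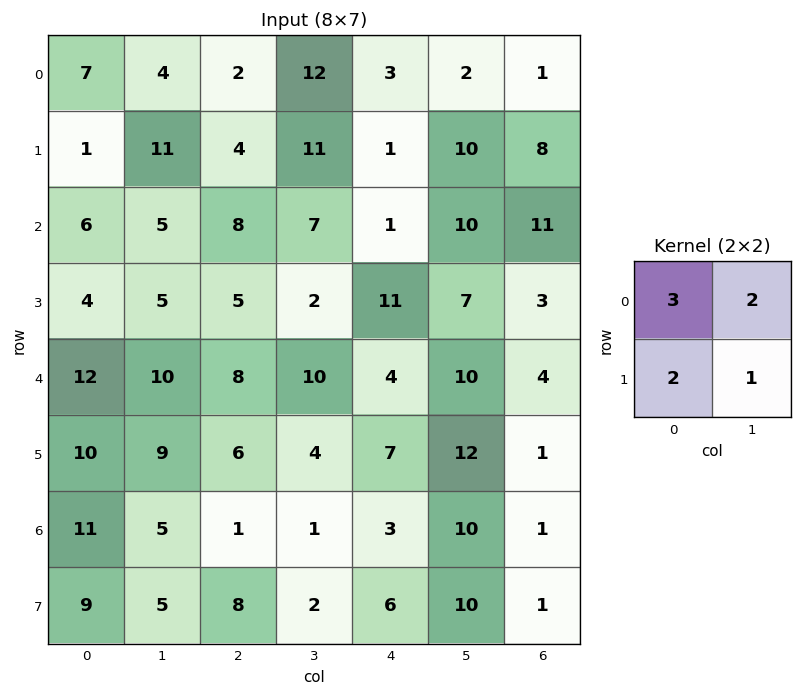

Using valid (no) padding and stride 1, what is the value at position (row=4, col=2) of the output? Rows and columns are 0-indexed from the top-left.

60

The receptive field on the input at this output position is [8 10 / 6 4]. Elementwise product with the kernel and sum: 8·3 + 10·2 + 6·2 + 4·1.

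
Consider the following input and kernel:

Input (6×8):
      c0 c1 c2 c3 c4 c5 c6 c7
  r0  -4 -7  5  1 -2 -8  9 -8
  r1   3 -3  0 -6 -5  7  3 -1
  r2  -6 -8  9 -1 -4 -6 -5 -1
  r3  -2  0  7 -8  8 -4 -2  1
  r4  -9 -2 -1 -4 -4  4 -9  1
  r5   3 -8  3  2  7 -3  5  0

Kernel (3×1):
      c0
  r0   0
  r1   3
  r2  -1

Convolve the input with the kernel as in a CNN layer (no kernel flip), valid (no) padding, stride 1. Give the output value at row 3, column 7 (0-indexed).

The receptive field on the input at this output position is [1 / 1 / 0]. Elementwise product with the kernel and sum: 1·3 + 0·-1.

3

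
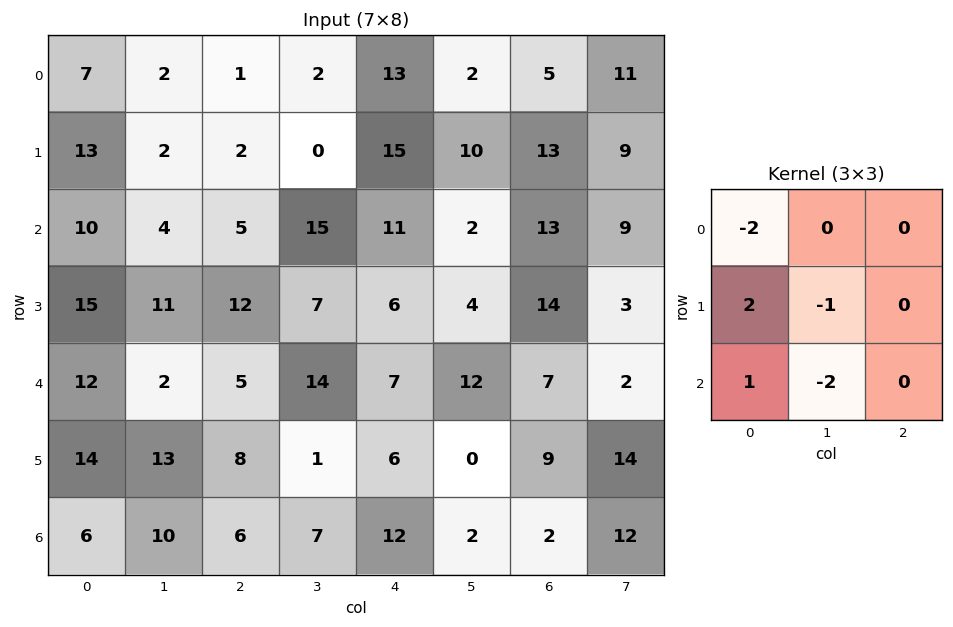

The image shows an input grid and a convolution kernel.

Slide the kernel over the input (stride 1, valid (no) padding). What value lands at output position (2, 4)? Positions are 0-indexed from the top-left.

The receptive field on the input at this output position is [11 2 13 / 6 4 14 / 7 12 7]. Elementwise product with the kernel and sum: 11·-2 + 6·2 + 4·-1 + 7·1 + 12·-2.

-31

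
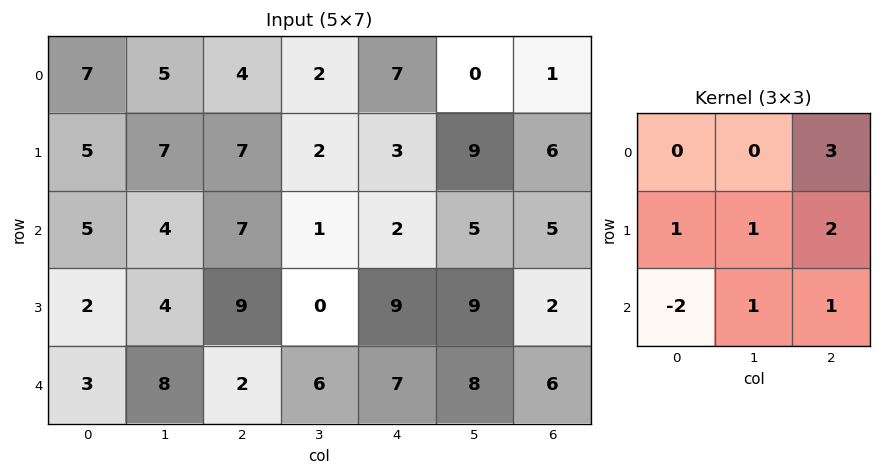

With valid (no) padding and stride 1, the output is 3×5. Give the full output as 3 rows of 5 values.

Output[0,0]: The receptive field on the input at this output position is [7 5 4 / 5 7 7 / 5 4 7]. Elementwise product with the kernel and sum: 4·3 + 5·1 + 7·1 + 7·2 + 5·-2 + 4·1 + 7·1.

39 24 25 28 33
53 20 12 58 28
49 8 42 45 37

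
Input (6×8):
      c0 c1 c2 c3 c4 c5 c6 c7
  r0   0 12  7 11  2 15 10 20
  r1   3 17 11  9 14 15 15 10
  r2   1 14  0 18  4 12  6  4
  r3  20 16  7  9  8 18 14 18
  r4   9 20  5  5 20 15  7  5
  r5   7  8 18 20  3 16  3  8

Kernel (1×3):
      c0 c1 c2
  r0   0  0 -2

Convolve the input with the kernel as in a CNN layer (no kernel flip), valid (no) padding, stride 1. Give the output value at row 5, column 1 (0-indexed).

-40

The receptive field on the input at this output position is [8 18 20]. Elementwise product with the kernel and sum: 20·-2.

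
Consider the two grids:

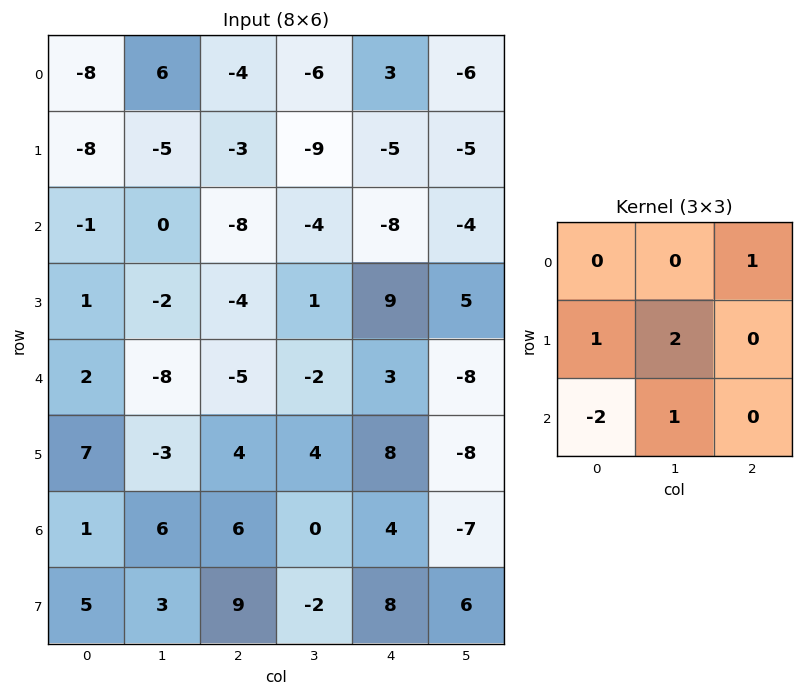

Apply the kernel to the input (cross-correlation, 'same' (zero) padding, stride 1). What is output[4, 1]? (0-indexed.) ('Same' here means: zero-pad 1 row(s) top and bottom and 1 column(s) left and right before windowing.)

-35

The receptive field on the zero-padded input at this output position is [1 -2 -4 / 2 -8 -5 / 7 -3 4]. Elementwise product with the kernel and sum: -4·1 + 2·1 + -8·2 + 7·-2 + -3·1.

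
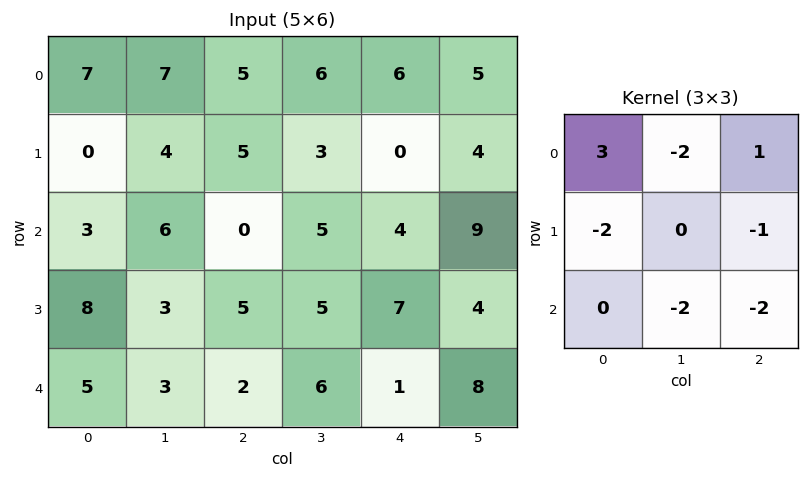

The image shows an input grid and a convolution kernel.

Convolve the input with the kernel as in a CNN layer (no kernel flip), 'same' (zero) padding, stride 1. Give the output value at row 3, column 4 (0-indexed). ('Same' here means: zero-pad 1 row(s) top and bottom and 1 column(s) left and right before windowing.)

-16

The receptive field on the zero-padded input at this output position is [5 4 9 / 5 7 4 / 6 1 8]. Elementwise product with the kernel and sum: 5·3 + 4·-2 + 9·1 + 5·-2 + 4·-1 + 1·-2 + 8·-2.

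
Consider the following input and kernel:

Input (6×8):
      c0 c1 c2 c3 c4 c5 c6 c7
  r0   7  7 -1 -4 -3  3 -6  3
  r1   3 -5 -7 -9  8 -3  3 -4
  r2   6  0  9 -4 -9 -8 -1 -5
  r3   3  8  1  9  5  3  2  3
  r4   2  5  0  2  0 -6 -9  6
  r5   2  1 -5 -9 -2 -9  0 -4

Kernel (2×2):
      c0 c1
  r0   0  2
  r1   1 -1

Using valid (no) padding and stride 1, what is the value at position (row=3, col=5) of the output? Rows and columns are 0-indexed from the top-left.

The receptive field on the input at this output position is [3 2 / -6 -9]. Elementwise product with the kernel and sum: 2·2 + -6·1 + -9·-1.

7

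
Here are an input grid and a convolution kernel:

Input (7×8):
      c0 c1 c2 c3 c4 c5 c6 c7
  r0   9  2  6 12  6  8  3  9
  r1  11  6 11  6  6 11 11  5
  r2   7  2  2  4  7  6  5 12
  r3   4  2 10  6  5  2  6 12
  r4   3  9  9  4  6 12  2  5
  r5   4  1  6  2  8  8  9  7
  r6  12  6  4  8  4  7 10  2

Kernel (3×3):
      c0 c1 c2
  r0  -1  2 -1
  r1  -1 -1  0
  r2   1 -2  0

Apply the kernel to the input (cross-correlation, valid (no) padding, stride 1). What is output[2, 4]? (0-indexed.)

The receptive field on the input at this output position is [7 6 5 / 5 2 6 / 6 12 2]. Elementwise product with the kernel and sum: 7·-1 + 6·2 + 5·-1 + 5·-1 + 2·-1 + 6·1 + 12·-2.

-25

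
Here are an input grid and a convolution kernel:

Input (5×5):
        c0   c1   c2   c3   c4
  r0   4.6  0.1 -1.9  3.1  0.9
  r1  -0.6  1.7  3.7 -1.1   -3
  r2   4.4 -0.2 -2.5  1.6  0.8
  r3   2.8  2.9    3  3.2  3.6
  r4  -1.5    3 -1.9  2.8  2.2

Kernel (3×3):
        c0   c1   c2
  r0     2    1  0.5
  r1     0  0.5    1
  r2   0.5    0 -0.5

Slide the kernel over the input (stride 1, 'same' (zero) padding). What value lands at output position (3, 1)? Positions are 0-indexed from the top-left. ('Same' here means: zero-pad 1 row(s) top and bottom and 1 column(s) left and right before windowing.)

The receptive field on the zero-padded input at this output position is [4.4 -0.2 -2.5 / 2.8 2.9 3 / -1.5 3 -1.9]. Elementwise product with the kernel and sum: 4.4·2 + -0.2·1 + -2.5·0.5 + 2.9·0.5 + 3·1 + -1.5·0.5 + -1.9·-0.5.

12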